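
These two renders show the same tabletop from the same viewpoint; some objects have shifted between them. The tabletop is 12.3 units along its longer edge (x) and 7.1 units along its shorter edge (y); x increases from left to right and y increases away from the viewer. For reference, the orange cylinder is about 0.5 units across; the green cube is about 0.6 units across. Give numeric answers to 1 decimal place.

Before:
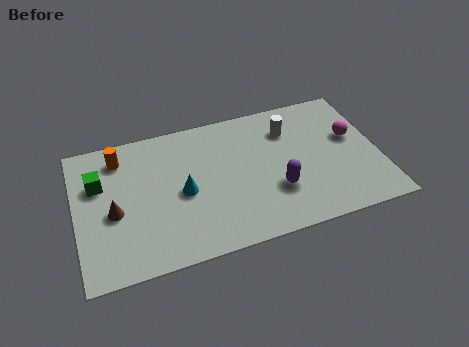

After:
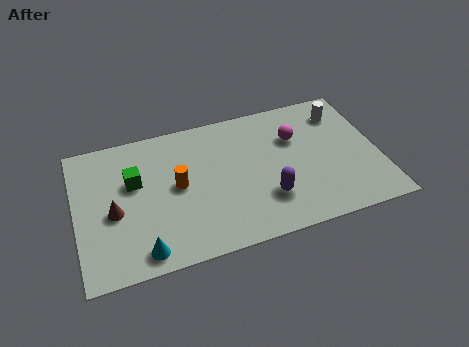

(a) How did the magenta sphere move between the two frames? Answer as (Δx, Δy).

(-2.3, 0.6)

The magenta sphere was at about (11.3, 4.2) and moved to about (9.0, 4.8).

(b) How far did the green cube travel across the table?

1.4

The green cube moved from about (1.0, 4.7) to (2.4, 4.4), a distance of √(1.4² + 0.3²) ≈ 1.4.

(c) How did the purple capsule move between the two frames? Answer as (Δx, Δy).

(-0.4, -0.3)

From the two frames, the purple capsule sits at roughly (8.0, 2.3) before and (7.6, 2.0) after.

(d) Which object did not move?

the brown cone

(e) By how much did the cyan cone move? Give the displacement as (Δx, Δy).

(-1.8, -2.4)

From the two frames, the cyan cone sits at roughly (4.3, 3.3) before and (2.5, 0.9) after.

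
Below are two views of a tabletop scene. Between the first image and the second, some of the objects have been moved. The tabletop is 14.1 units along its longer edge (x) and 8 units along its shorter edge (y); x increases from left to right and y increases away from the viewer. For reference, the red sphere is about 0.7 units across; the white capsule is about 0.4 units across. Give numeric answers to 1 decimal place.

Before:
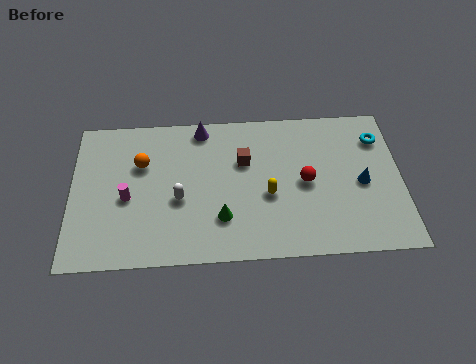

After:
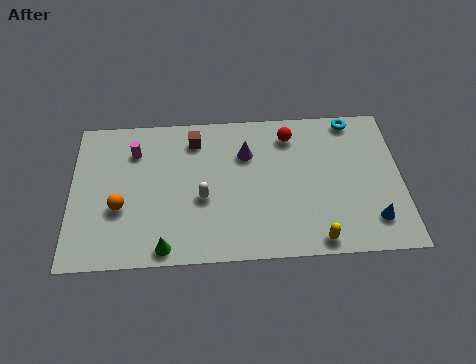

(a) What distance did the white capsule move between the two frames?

1.0

The white capsule moved from about (4.6, 3.3) to (5.6, 3.3), a distance of √(1.0² + 0.0²) ≈ 1.0.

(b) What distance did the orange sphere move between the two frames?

2.5

The orange sphere was near (3.0, 5.3) before and (2.1, 3.0) after, so it travelled √(0.9² + 2.3²) ≈ 2.5 units.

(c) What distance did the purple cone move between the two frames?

2.4

The purple cone moved from about (5.6, 7.1) to (7.5, 5.6), a distance of √(1.9² + 1.5²) ≈ 2.4.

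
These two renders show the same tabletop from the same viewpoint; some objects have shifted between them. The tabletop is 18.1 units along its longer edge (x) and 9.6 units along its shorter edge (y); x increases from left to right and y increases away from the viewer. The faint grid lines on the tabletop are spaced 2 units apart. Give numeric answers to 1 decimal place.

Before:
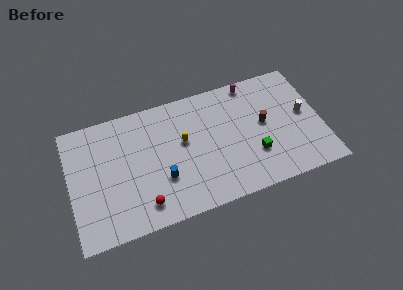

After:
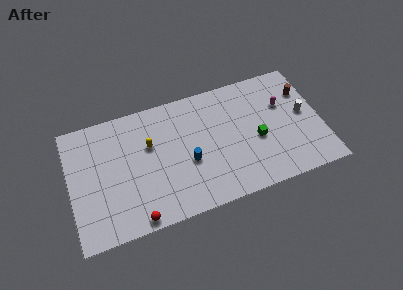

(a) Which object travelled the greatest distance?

the brown cylinder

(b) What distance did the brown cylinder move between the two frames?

3.5

From (14.0, 5.2) to (17.1, 6.9), the brown cylinder covered √(3.1² + 1.7²) ≈ 3.5 units.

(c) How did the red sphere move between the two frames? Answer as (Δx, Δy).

(-0.6, -0.9)

The red sphere started near (5.0, 1.7) and ended near (4.4, 0.8).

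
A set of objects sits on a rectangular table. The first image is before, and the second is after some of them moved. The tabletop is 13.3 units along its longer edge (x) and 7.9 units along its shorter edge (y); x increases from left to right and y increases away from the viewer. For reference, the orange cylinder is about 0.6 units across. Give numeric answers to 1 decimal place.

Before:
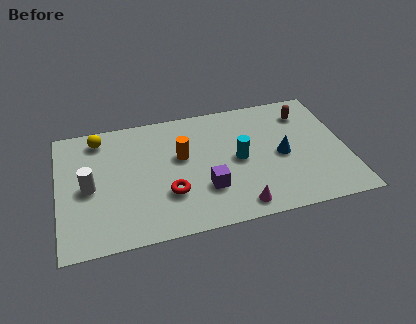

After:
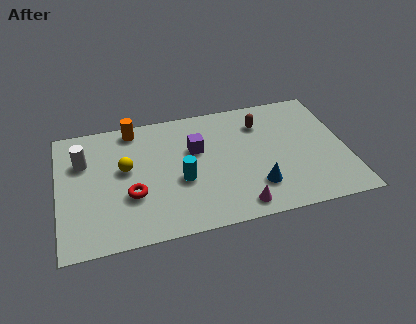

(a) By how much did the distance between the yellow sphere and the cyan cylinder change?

-4.1

The distance was about 6.9 in the first image and 2.8 in the second, so they moved 4.1 units closer together.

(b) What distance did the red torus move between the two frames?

1.7

The red torus moved from about (5.0, 2.5) to (3.3, 2.8), a distance of √(1.7² + 0.3²) ≈ 1.7.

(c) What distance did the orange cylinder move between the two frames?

3.1

The orange cylinder was near (5.7, 4.7) before and (3.6, 7.0) after, so it travelled √(2.1² + 2.3²) ≈ 3.1 units.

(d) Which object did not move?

the magenta cone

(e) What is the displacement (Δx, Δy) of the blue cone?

(-1.3, -1.7)

The blue cone started near (10.3, 3.7) and ended near (9.0, 2.0).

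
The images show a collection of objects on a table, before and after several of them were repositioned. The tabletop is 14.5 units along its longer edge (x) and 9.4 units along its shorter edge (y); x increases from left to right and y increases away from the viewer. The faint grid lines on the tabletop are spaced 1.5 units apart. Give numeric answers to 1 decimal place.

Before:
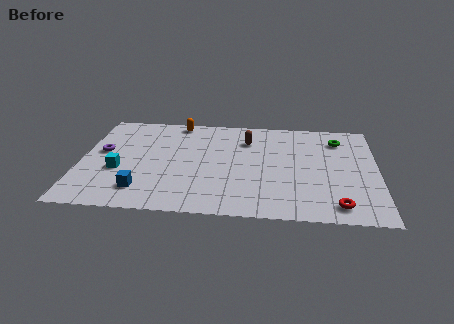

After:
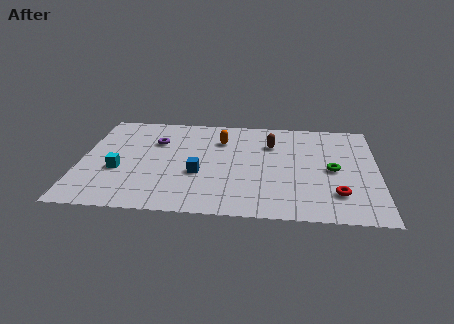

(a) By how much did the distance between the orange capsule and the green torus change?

-2.1

They were about 8.1 units apart before and 6.0 after — 2.1 units closer together.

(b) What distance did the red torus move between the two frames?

1.0

The red torus moved from about (12.5, 1.3) to (12.5, 2.3), a distance of √(0.0² + 1.0²) ≈ 1.0.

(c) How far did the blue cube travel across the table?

3.2

The blue cube moved from about (3.1, 1.9) to (5.8, 3.6), a distance of √(2.7² + 1.7²) ≈ 3.2.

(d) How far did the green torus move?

2.9

From (12.6, 7.4) to (12.3, 4.5), the green torus covered √(0.3² + 2.9²) ≈ 2.9 units.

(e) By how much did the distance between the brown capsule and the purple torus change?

-1.6

The distance was about 7.3 in the first image and 5.7 in the second, so they moved 1.6 units closer together.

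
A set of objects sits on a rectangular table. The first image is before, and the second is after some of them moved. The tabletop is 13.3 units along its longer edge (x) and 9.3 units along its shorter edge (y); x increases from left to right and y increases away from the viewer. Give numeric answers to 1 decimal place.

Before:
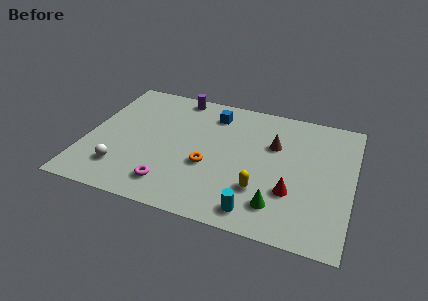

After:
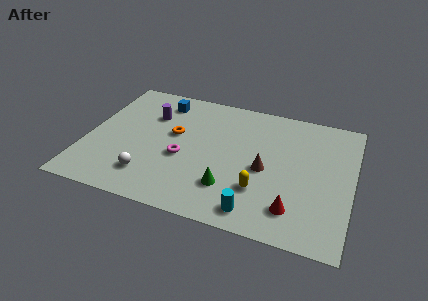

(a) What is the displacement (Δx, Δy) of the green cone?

(-2.4, 0.5)

From the two frames, the green cone sits at roughly (9.8, 1.9) before and (7.4, 2.4) after.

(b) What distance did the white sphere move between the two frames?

1.4

The white sphere was near (2.0, 2.1) before and (3.4, 2.0) after, so it travelled √(1.4² + 0.1²) ≈ 1.4 units.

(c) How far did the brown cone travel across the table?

1.9

From (9.3, 6.1) to (9.0, 4.2), the brown cone covered √(0.3² + 1.9²) ≈ 1.9 units.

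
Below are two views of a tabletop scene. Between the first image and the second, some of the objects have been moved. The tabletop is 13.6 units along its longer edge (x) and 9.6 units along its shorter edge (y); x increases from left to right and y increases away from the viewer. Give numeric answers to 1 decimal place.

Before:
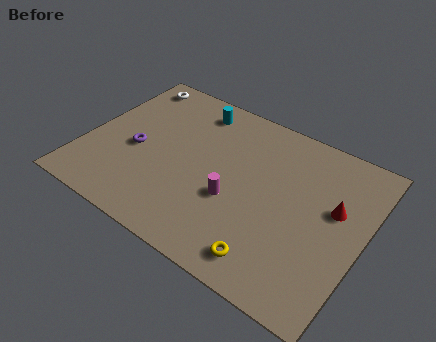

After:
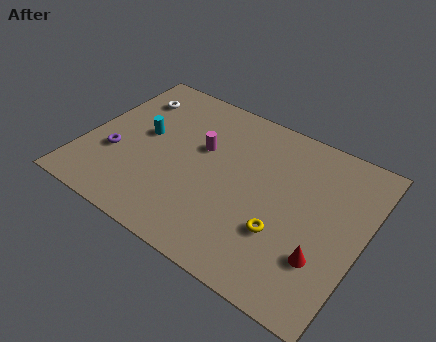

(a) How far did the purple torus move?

1.2

The purple torus moved from about (2.5, 4.2) to (1.6, 3.4), a distance of √(0.9² + 0.8²) ≈ 1.2.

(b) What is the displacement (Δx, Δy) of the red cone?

(-0.1, -2.9)

The red cone was at about (12.1, 5.7) and moved to about (12.0, 2.8).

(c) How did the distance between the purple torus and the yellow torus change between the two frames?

+0.7

Before: roughly 7.7 units apart; after: 8.4. That's 0.7 units further apart.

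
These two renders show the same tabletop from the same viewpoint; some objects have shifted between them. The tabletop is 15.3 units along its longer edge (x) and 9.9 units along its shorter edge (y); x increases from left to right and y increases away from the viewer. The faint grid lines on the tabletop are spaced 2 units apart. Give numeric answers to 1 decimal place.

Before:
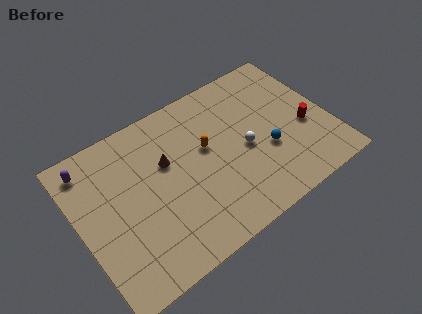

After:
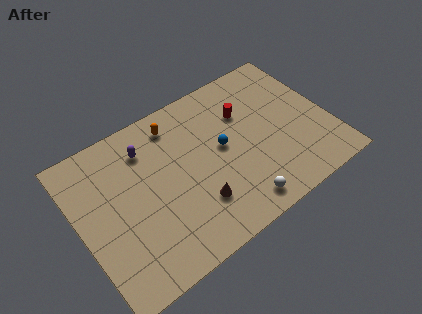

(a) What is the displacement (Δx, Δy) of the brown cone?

(1.2, -3.5)

The brown cone started near (5.5, 6.2) and ended near (6.7, 2.7).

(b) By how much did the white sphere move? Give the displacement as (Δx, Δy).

(-1.1, -3.2)

From the two frames, the white sphere sits at roughly (10.1, 4.5) before and (9.0, 1.3) after.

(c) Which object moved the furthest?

the red cylinder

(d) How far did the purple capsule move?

3.5

The purple capsule was near (1.1, 8.4) before and (4.5, 7.7) after, so it travelled √(3.4² + 0.7²) ≈ 3.5 units.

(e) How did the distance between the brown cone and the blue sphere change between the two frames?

-3.0

The distance was about 6.3 in the first image and 3.3 in the second, so they moved 3.0 units closer together.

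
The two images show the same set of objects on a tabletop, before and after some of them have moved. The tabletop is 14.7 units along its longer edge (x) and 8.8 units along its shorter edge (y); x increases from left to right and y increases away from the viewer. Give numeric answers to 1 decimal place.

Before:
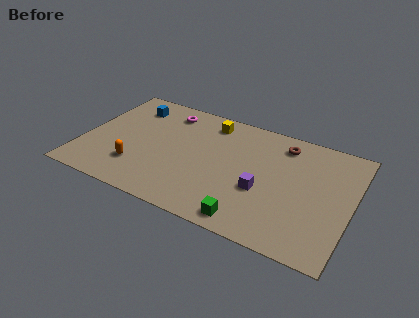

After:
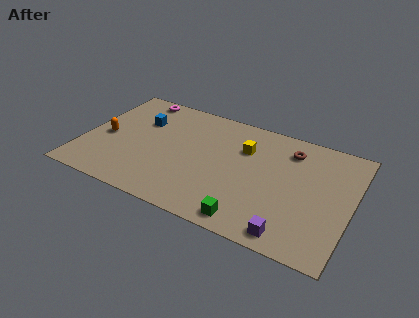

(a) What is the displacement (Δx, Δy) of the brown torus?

(0.4, -0.3)

The brown torus started near (10.7, 7.3) and ended near (11.1, 7.0).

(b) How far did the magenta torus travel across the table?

1.9

From (4.2, 7.3) to (2.4, 7.9), the magenta torus covered √(1.8² + 0.6²) ≈ 1.9 units.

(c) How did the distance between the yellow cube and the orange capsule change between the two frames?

+1.7

Before: roughly 6.1 units apart; after: 7.8. That's 1.7 units further apart.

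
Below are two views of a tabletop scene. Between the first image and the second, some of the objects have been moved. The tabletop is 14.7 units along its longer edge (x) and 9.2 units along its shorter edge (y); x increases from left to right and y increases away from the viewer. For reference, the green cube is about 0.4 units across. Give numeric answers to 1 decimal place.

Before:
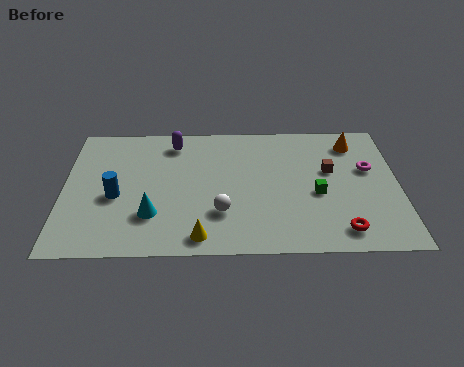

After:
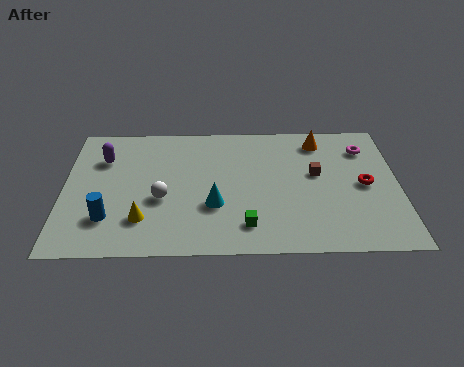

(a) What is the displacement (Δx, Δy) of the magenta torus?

(-0.1, 1.5)

The magenta torus was at about (13.4, 5.6) and moved to about (13.3, 7.1).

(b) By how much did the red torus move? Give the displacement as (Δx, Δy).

(1.1, 3.1)

The red torus started near (12.1, 1.4) and ended near (13.2, 4.5).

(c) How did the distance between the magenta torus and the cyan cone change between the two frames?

-2.2

They were about 10.0 units apart before and 7.8 after — 2.2 units closer together.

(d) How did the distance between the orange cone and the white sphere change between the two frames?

+0.5

Before: roughly 7.6 units apart; after: 8.1. That's 0.5 units further apart.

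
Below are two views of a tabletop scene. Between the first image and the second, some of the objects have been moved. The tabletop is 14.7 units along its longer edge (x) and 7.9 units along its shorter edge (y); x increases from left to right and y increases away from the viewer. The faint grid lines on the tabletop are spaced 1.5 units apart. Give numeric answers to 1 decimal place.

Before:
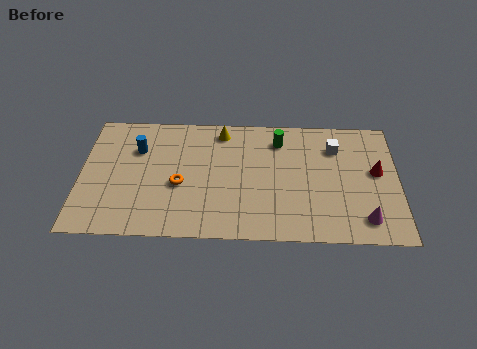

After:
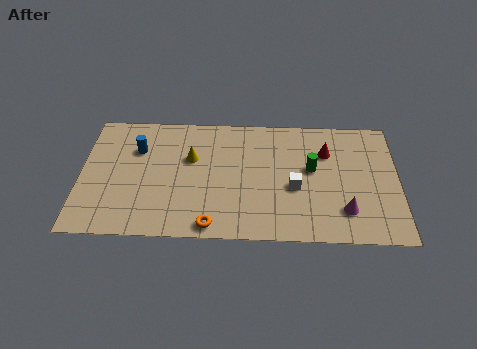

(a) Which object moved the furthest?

the white cube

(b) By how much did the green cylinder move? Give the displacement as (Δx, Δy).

(1.5, -1.8)

From the two frames, the green cylinder sits at roughly (9.2, 6.3) before and (10.7, 4.5) after.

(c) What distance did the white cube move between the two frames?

3.2

From (11.8, 5.9) to (9.9, 3.3), the white cube covered √(1.9² + 2.6²) ≈ 3.2 units.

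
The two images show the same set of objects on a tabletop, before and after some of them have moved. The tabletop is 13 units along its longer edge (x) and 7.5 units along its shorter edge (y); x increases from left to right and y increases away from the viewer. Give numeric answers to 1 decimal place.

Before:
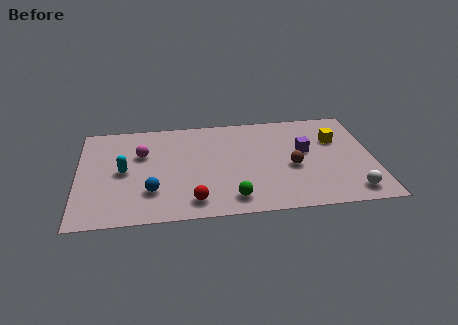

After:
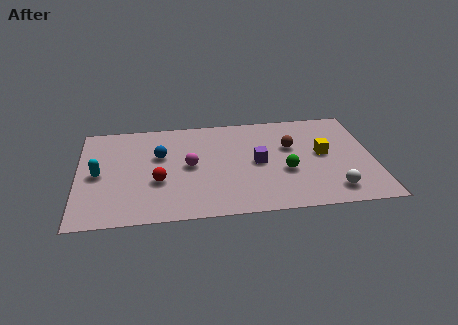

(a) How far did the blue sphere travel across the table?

2.6

The blue sphere was near (3.2, 2.1) before and (3.6, 4.7) after, so it travelled √(0.4² + 2.6²) ≈ 2.6 units.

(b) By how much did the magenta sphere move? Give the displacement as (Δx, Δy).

(2.1, -1.1)

The magenta sphere started near (2.8, 4.9) and ended near (4.9, 3.8).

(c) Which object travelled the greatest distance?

the green sphere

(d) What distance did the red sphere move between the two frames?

2.2

The red sphere was near (5.0, 1.2) before and (3.5, 2.8) after, so it travelled √(1.5² + 1.6²) ≈ 2.2 units.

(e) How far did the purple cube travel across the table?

2.2

From (10.0, 4.3) to (7.9, 3.7), the purple cube covered √(2.1² + 0.6²) ≈ 2.2 units.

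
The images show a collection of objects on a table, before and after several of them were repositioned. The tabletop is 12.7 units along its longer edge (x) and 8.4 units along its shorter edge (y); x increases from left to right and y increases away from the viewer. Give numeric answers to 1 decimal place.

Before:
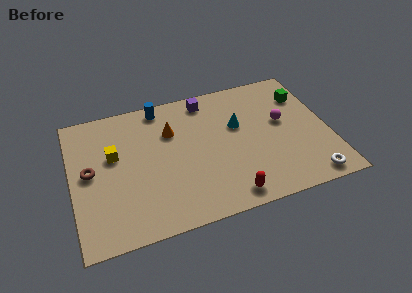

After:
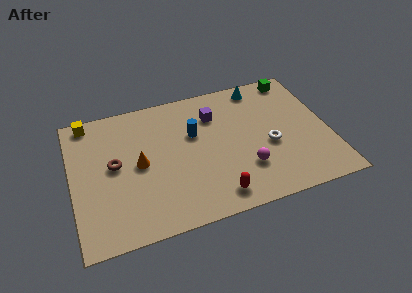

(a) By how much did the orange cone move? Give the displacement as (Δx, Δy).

(-1.7, -1.6)

From the two frames, the orange cone sits at roughly (5.0, 5.8) before and (3.3, 4.2) after.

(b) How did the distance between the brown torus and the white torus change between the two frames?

-3.4

Before: roughly 11.1 units apart; after: 7.7. That's 3.4 units closer together.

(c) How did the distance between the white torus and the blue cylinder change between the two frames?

-5.5

They were about 9.5 units apart before and 4.0 after — 5.5 units closer together.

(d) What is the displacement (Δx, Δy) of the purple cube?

(0.3, -1.1)

The purple cube was at about (6.9, 7.3) and moved to about (7.2, 6.2).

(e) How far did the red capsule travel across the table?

0.6

From (7.4, 1.0) to (6.8, 1.2), the red capsule covered √(0.6² + 0.2²) ≈ 0.6 units.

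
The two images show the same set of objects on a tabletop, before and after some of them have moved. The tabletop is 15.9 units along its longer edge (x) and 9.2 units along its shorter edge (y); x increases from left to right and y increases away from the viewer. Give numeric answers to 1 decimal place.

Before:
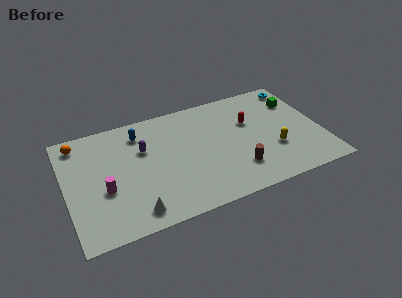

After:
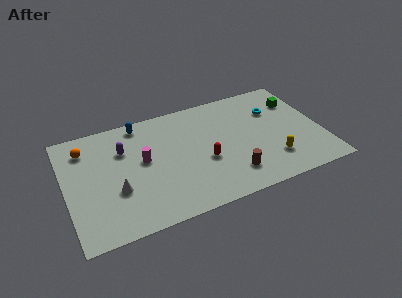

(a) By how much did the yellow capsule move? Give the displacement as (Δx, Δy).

(-0.2, -0.8)

The yellow capsule was at about (12.8, 3.1) and moved to about (12.6, 2.3).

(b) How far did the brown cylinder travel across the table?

0.5

From (10.4, 2.3) to (10.0, 2.0), the brown cylinder covered √(0.4² + 0.3²) ≈ 0.5 units.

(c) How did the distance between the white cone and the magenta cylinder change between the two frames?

-0.3

Before: roughly 2.8 units apart; after: 2.5. That's 0.3 units closer together.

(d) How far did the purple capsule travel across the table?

1.3

From (4.9, 6.0) to (3.7, 6.4), the purple capsule covered √(1.2² + 0.4²) ≈ 1.3 units.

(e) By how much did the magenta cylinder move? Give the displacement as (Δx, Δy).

(2.5, 1.5)

The magenta cylinder started near (2.3, 3.6) and ended near (4.8, 5.1).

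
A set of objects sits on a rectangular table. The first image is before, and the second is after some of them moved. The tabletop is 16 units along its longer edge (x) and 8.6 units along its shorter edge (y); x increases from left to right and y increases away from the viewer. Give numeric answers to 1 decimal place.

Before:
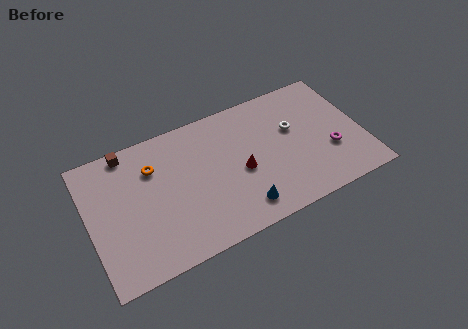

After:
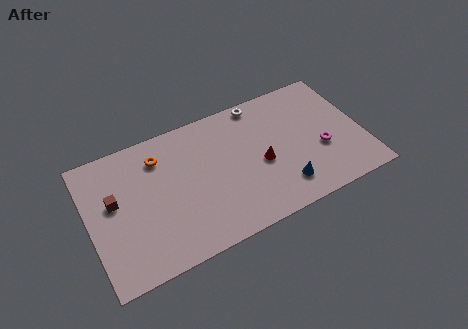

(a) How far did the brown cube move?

3.0

The brown cube was near (2.6, 7.8) before and (1.5, 5.0) after, so it travelled √(1.1² + 2.8²) ≈ 3.0 units.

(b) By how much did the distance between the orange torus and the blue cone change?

+1.7

The distance was about 6.6 in the first image and 8.3 in the second, so they moved 1.7 units further apart.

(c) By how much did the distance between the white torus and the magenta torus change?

+2.5

Before: roughly 3.0 units apart; after: 5.5. That's 2.5 units further apart.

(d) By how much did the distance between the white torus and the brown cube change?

-0.5

The distance was about 9.8 in the first image and 9.3 in the second, so they moved 0.5 units closer together.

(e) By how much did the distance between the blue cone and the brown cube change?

+1.4

Before: roughly 8.6 units apart; after: 10.0. That's 1.4 units further apart.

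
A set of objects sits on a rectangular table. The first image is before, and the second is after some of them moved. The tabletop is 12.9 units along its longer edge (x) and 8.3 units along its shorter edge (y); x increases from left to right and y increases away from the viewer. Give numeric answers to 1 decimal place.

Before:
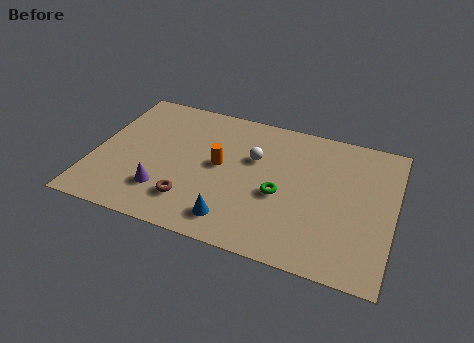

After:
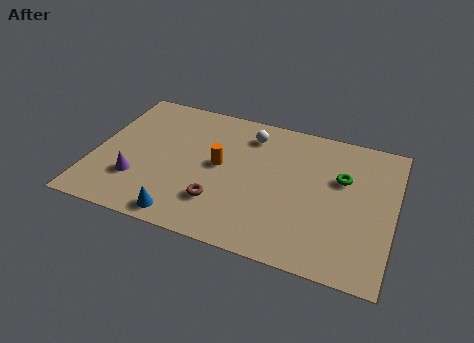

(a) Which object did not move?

the orange cylinder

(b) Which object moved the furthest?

the green torus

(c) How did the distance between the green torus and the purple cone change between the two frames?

+4.0

They were about 5.1 units apart before and 9.1 after — 4.0 units further apart.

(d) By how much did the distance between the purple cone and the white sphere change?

+1.4

The distance was about 4.8 in the first image and 6.2 in the second, so they moved 1.4 units further apart.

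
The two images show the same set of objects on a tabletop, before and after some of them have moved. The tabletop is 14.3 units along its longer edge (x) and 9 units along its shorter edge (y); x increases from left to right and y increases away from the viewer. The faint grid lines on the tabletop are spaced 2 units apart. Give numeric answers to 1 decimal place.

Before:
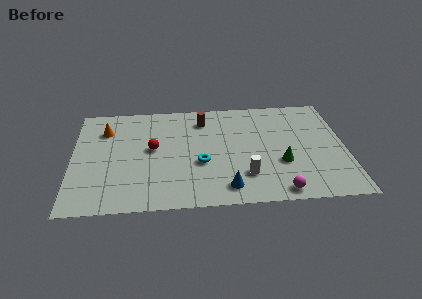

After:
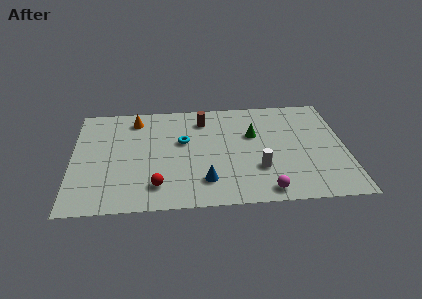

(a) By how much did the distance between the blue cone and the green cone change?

+1.1

The distance was about 3.4 in the first image and 4.5 in the second, so they moved 1.1 units further apart.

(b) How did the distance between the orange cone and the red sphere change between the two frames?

+2.7

They were about 3.1 units apart before and 5.8 after — 2.7 units further apart.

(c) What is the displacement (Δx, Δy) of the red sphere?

(0.2, -3.1)

The red sphere was at about (4.2, 4.9) and moved to about (4.4, 1.8).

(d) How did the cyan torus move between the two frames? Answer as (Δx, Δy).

(-0.9, 1.9)

The cyan torus was at about (6.7, 3.5) and moved to about (5.8, 5.4).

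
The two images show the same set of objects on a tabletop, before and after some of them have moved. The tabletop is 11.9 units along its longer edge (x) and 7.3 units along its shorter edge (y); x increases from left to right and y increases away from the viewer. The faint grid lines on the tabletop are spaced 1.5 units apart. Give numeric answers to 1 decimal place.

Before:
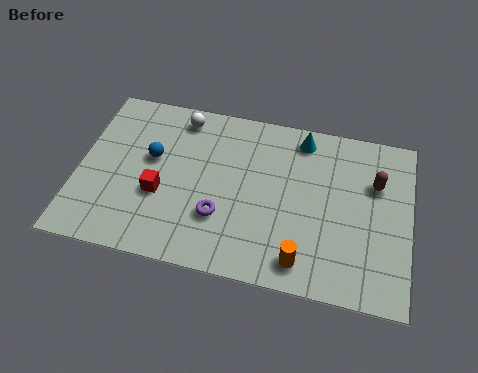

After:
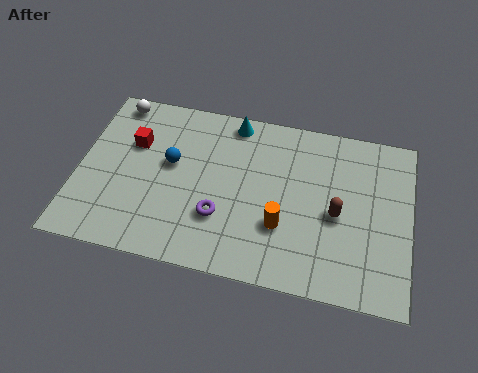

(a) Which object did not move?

the purple torus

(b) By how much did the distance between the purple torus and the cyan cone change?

-0.6

The distance was about 4.8 in the first image and 4.2 in the second, so they moved 0.6 units closer together.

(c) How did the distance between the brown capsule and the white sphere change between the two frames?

+1.6

Before: roughly 7.2 units apart; after: 8.8. That's 1.6 units further apart.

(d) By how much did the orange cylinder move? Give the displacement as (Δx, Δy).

(-0.8, 1.3)

The orange cylinder was at about (8.2, 1.1) and moved to about (7.4, 2.4).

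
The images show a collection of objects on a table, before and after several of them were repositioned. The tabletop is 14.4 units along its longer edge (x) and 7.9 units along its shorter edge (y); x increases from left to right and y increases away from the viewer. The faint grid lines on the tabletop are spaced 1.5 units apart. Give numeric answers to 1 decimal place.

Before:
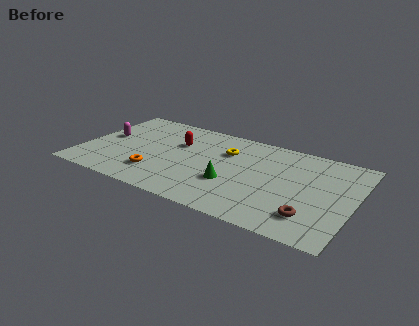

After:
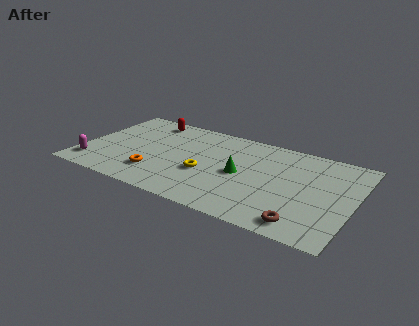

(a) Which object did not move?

the orange torus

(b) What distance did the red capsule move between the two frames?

2.5

From (4.9, 5.2) to (3.0, 6.8), the red capsule covered √(1.9² + 1.6²) ≈ 2.5 units.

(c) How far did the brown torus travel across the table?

0.8

The brown torus was near (12.4, 1.8) before and (12.1, 1.1) after, so it travelled √(0.3² + 0.7²) ≈ 0.8 units.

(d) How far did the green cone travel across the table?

1.1

The green cone moved from about (8.1, 2.8) to (8.5, 3.8), a distance of √(0.4² + 1.0²) ≈ 1.1.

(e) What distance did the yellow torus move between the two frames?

2.5

The yellow torus was near (7.5, 5.5) before and (6.7, 3.1) after, so it travelled √(0.8² + 2.4²) ≈ 2.5 units.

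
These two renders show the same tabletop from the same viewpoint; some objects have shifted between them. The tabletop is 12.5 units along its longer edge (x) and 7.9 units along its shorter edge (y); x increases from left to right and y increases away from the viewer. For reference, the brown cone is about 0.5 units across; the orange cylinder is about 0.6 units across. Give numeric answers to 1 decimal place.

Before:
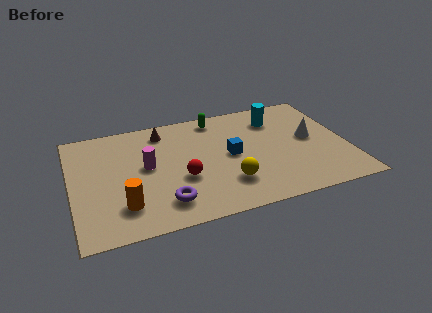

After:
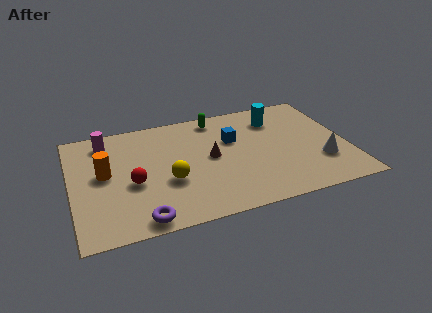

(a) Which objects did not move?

the green capsule and the cyan cylinder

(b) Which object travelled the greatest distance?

the brown cone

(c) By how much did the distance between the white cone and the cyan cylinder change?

+1.7

They were about 2.4 units apart before and 4.1 after — 1.7 units further apart.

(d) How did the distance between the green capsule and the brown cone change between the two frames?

+0.3

They were about 2.5 units apart before and 2.8 after — 0.3 units further apart.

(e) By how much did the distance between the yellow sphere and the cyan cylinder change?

+1.3

The distance was about 4.8 in the first image and 6.1 in the second, so they moved 1.3 units further apart.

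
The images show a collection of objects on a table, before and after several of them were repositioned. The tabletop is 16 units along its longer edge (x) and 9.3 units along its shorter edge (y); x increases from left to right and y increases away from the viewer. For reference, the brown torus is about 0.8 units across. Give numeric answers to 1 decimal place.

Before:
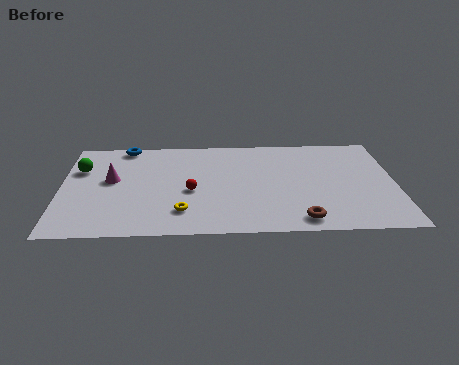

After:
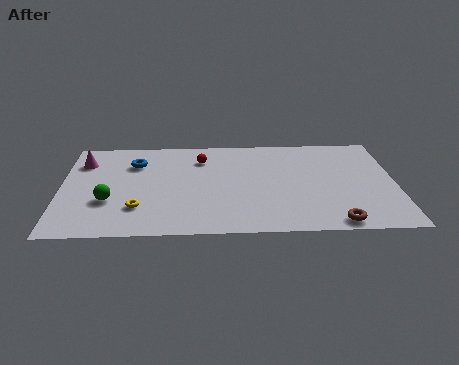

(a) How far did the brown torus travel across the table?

1.6

The brown torus moved from about (11.4, 1.2) to (13.0, 0.9), a distance of √(1.6² + 0.3²) ≈ 1.6.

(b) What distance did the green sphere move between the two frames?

3.4

From (0.9, 6.3) to (2.3, 3.2), the green sphere covered √(1.4² + 3.1²) ≈ 3.4 units.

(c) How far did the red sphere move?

3.1

From (6.2, 4.0) to (6.7, 7.1), the red sphere covered √(0.5² + 3.1²) ≈ 3.1 units.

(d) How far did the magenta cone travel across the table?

2.3

The magenta cone moved from about (2.4, 5.2) to (1.0, 7.0), a distance of √(1.4² + 1.8²) ≈ 2.3.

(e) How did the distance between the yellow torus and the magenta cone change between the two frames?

+0.6

Before: roughly 4.6 units apart; after: 5.2. That's 0.6 units further apart.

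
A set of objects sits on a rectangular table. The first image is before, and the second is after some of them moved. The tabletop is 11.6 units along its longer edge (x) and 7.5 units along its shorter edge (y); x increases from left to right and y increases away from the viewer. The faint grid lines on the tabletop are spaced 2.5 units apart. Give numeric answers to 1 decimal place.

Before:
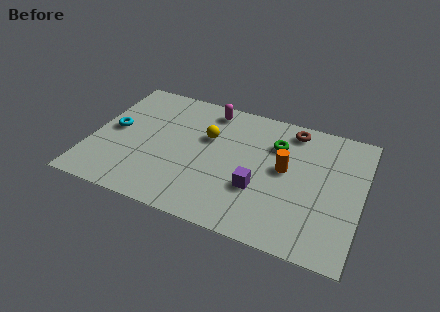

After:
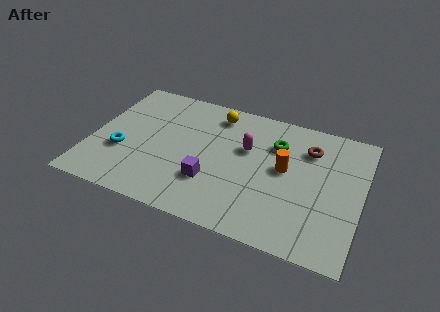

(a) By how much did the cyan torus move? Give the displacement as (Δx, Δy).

(0.5, -1.2)

The cyan torus started near (0.9, 3.9) and ended near (1.4, 2.7).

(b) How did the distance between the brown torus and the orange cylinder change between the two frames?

-0.7

Before: roughly 2.4 units apart; after: 1.7. That's 0.7 units closer together.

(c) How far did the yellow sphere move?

1.5

The yellow sphere was near (4.9, 4.8) before and (5.1, 6.3) after, so it travelled √(0.2² + 1.5²) ≈ 1.5 units.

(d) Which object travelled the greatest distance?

the magenta capsule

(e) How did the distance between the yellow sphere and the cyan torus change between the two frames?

+1.1

The distance was about 4.1 in the first image and 5.2 in the second, so they moved 1.1 units further apart.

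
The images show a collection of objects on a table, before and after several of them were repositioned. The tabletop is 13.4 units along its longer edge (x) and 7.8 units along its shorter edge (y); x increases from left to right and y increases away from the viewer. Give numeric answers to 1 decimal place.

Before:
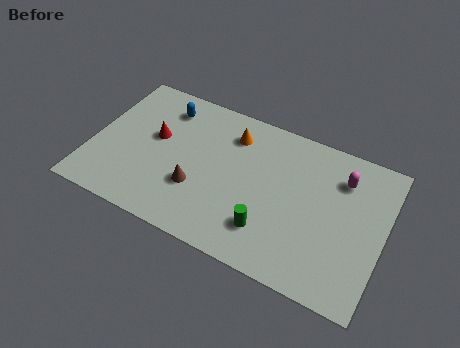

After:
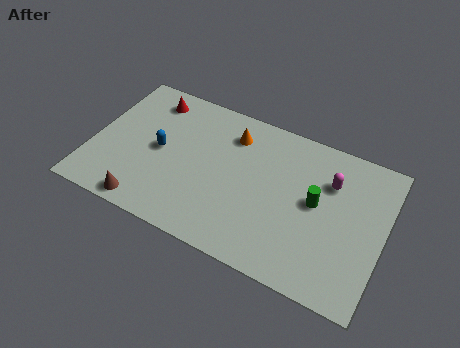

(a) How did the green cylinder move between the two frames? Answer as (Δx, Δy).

(1.9, 2.3)

The green cylinder started near (8.4, 1.9) and ended near (10.3, 4.2).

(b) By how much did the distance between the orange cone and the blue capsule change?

+0.6

Before: roughly 3.2 units apart; after: 3.8. That's 0.6 units further apart.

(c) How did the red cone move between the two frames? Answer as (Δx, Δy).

(-0.5, 2.0)

The red cone started near (2.8, 4.5) and ended near (2.3, 6.5).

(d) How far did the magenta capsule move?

0.6

From (11.3, 5.9) to (10.8, 5.5), the magenta capsule covered √(0.5² + 0.4²) ≈ 0.6 units.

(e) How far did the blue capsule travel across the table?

2.4

The blue capsule was near (3.0, 6.3) before and (3.1, 3.9) after, so it travelled √(0.1² + 2.4²) ≈ 2.4 units.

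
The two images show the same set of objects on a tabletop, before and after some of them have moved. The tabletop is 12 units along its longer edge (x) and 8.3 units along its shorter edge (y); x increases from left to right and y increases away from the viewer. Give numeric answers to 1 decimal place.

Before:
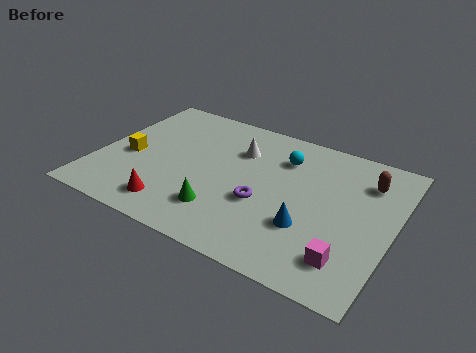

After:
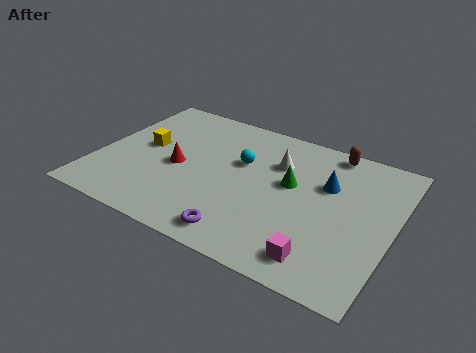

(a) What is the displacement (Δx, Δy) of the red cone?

(-0.2, 2.4)

The red cone was at about (3.5, 1.4) and moved to about (3.3, 3.8).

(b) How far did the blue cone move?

2.7

The blue cone moved from about (8.8, 2.7) to (9.2, 5.4), a distance of √(0.4² + 2.7²) ≈ 2.7.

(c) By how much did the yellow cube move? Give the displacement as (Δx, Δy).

(0.5, 0.9)

From the two frames, the yellow cube sits at roughly (1.3, 3.6) before and (1.8, 4.5) after.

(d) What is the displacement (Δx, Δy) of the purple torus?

(-0.5, -2.1)

From the two frames, the purple torus sits at roughly (6.9, 3.2) before and (6.4, 1.1) after.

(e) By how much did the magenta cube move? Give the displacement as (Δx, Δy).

(-1.0, -0.4)

The magenta cube was at about (10.5, 1.7) and moved to about (9.5, 1.3).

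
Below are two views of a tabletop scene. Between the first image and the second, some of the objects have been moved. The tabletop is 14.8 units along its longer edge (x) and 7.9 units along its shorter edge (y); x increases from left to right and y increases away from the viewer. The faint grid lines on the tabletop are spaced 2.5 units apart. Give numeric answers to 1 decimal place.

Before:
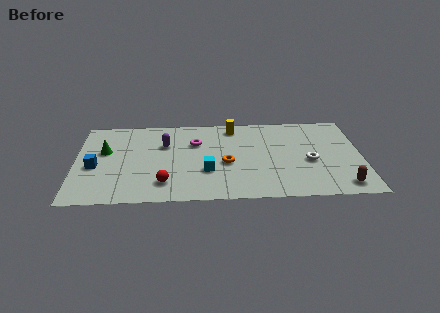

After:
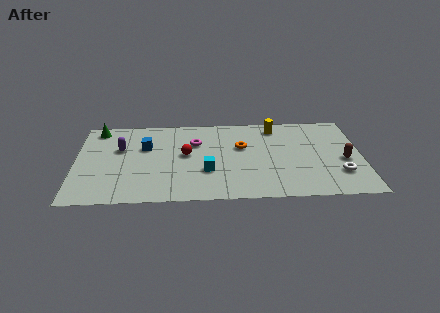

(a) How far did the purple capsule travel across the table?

2.3

The purple capsule moved from about (4.6, 5.3) to (2.3, 5.0), a distance of √(2.3² + 0.3²) ≈ 2.3.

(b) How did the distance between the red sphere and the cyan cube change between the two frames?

-0.5

They were about 2.4 units apart before and 1.9 after — 0.5 units closer together.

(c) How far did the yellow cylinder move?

2.2

The yellow cylinder moved from about (8.2, 6.8) to (10.4, 6.7), a distance of √(2.2² + 0.1²) ≈ 2.2.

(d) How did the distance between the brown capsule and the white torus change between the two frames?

-1.6

Before: roughly 2.8 units apart; after: 1.2. That's 1.6 units closer together.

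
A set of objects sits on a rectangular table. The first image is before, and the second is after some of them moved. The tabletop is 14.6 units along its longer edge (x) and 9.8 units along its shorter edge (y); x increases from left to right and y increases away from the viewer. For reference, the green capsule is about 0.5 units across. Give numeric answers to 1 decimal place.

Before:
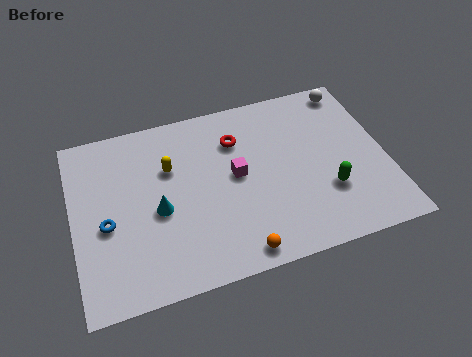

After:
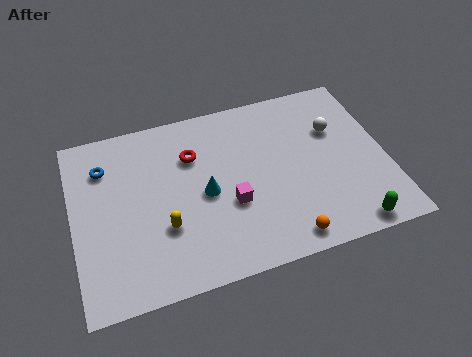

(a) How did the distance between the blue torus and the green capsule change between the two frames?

+2.4

They were about 10.3 units apart before and 12.7 after — 2.4 units further apart.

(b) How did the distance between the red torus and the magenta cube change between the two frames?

+1.5

The distance was about 2.0 in the first image and 3.5 in the second, so they moved 1.5 units further apart.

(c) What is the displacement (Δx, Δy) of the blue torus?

(0.1, 3.2)

The blue torus started near (1.5, 4.2) and ended near (1.6, 7.4).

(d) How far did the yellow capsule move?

3.2

The yellow capsule was near (4.6, 6.5) before and (4.1, 3.3) after, so it travelled √(0.5² + 3.2²) ≈ 3.2 units.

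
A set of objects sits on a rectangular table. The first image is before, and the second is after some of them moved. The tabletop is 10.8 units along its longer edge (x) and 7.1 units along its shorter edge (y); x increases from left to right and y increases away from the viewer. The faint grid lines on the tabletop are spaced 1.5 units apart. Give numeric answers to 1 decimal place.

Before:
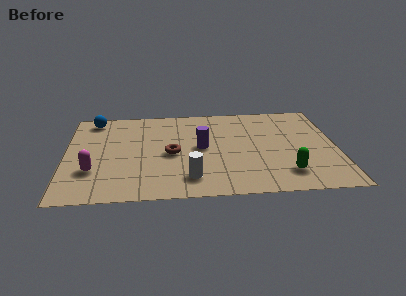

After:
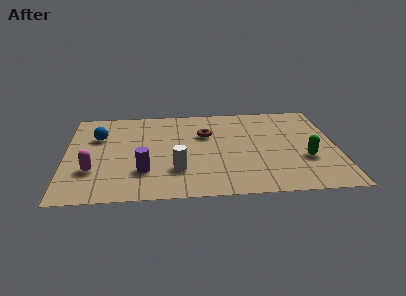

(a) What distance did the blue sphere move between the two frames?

1.4

From (1.1, 6.2) to (1.3, 4.8), the blue sphere covered √(0.2² + 1.4²) ≈ 1.4 units.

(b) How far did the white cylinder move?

0.8

The white cylinder moved from about (4.9, 1.4) to (4.4, 2.0), a distance of √(0.5² + 0.6²) ≈ 0.8.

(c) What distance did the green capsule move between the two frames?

1.3

The green capsule moved from about (8.7, 1.5) to (9.5, 2.5), a distance of √(0.8² + 1.0²) ≈ 1.3.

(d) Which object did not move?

the magenta capsule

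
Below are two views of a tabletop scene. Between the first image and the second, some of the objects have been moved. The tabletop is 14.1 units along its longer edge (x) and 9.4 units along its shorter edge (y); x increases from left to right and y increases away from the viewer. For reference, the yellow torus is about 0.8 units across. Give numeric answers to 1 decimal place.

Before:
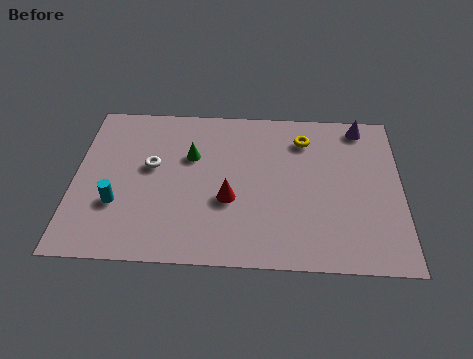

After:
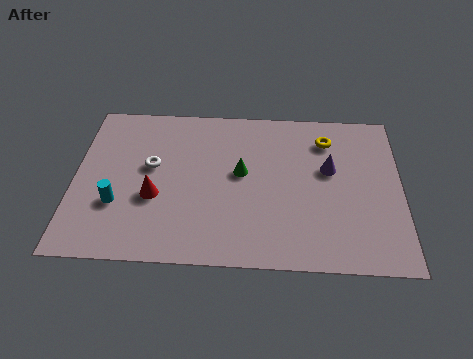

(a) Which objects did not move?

the white torus and the cyan cylinder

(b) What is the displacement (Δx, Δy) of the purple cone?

(-1.4, -2.7)

The purple cone was at about (12.4, 8.3) and moved to about (11.0, 5.6).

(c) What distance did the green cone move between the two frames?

2.4

The green cone moved from about (5.0, 6.1) to (7.2, 5.2), a distance of √(2.2² + 0.9²) ≈ 2.4.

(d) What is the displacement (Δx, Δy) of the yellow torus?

(1.0, 0.0)

The yellow torus was at about (9.9, 7.4) and moved to about (10.9, 7.4).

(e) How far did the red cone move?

3.2

From (6.7, 3.6) to (3.5, 3.6), the red cone covered √(3.2² + 0.0²) ≈ 3.2 units.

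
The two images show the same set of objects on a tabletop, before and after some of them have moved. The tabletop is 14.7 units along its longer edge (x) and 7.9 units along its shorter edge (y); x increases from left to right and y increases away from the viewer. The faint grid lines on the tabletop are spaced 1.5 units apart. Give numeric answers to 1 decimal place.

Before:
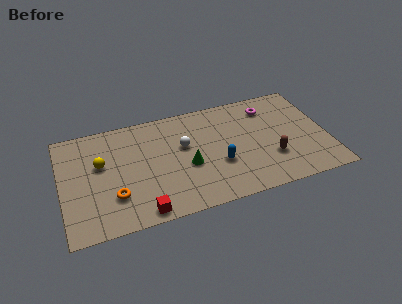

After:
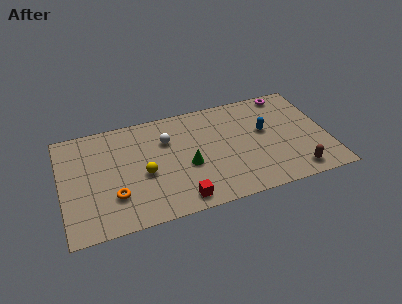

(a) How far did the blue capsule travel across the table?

3.2

From (8.6, 2.9) to (11.3, 4.6), the blue capsule covered √(2.7² + 1.7²) ≈ 3.2 units.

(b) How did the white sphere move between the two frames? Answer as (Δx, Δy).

(-0.9, 0.7)

The white sphere started near (6.8, 4.8) and ended near (5.9, 5.5).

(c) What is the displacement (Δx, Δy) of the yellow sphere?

(2.3, -1.4)

From the two frames, the yellow sphere sits at roughly (2.2, 4.8) before and (4.5, 3.4) after.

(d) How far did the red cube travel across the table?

2.1

From (4.2, 0.8) to (6.3, 1.0), the red cube covered √(2.1² + 0.2²) ≈ 2.1 units.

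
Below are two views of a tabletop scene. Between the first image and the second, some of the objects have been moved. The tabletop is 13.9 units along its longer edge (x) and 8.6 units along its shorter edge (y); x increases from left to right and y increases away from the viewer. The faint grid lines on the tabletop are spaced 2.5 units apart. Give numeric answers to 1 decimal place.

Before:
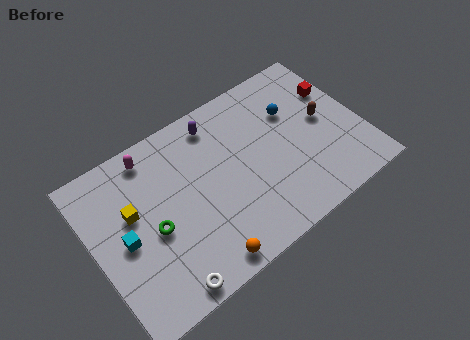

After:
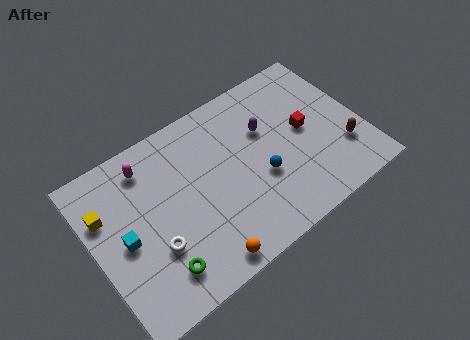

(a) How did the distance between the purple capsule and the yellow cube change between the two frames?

+3.2

They were about 5.2 units apart before and 8.4 after — 3.2 units further apart.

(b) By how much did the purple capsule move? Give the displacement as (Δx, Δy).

(2.3, -1.7)

The purple capsule was at about (6.9, 7.3) and moved to about (9.2, 5.6).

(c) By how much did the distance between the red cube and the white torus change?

-2.8

The distance was about 11.3 in the first image and 8.5 in the second, so they moved 2.8 units closer together.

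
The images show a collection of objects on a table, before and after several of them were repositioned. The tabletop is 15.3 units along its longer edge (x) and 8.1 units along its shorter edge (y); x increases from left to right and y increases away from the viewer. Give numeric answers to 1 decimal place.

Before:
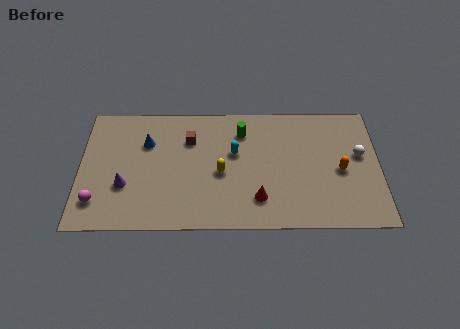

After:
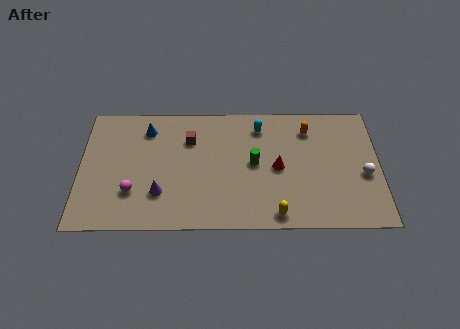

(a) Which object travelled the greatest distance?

the yellow capsule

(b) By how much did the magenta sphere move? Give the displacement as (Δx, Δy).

(1.8, 0.6)

From the two frames, the magenta sphere sits at roughly (0.9, 1.8) before and (2.7, 2.4) after.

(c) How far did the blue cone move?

0.9

The blue cone moved from about (3.4, 5.6) to (3.4, 6.5), a distance of √(0.0² + 0.9²) ≈ 0.9.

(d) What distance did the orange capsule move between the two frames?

3.1

From (13.3, 3.7) to (11.7, 6.4), the orange capsule covered √(1.6² + 2.7²) ≈ 3.1 units.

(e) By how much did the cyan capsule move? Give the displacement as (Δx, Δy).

(1.3, 1.7)

The cyan capsule was at about (7.9, 4.9) and moved to about (9.2, 6.6).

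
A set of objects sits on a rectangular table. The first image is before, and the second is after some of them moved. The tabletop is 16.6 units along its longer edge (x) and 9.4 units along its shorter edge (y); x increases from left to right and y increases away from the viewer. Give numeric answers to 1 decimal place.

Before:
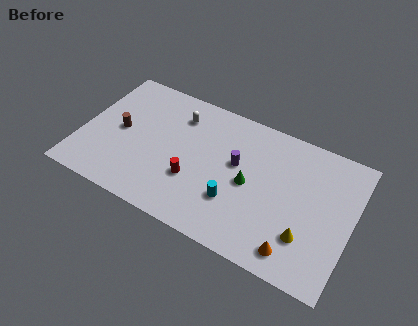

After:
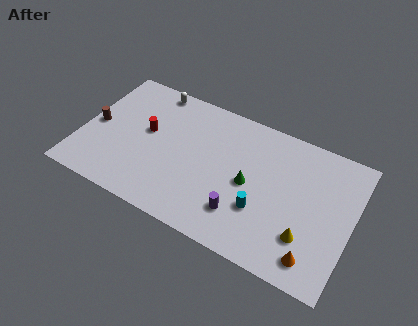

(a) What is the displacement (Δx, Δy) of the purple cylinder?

(0.7, -3.2)

The purple cylinder was at about (9.5, 5.5) and moved to about (10.2, 2.3).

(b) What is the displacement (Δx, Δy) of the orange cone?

(1.1, 0.1)

The orange cone was at about (13.6, 1.4) and moved to about (14.7, 1.5).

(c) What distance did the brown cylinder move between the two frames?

1.5

The brown cylinder was near (2.3, 4.7) before and (0.8, 4.5) after, so it travelled √(1.5² + 0.2²) ≈ 1.5 units.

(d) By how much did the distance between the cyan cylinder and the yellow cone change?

-1.6

Before: roughly 4.4 units apart; after: 2.8. That's 1.6 units closer together.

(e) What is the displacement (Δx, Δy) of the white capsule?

(-1.8, 1.2)

The white capsule was at about (5.6, 7.3) and moved to about (3.8, 8.5).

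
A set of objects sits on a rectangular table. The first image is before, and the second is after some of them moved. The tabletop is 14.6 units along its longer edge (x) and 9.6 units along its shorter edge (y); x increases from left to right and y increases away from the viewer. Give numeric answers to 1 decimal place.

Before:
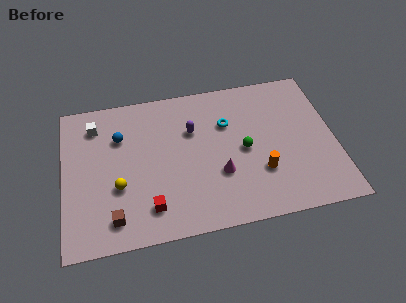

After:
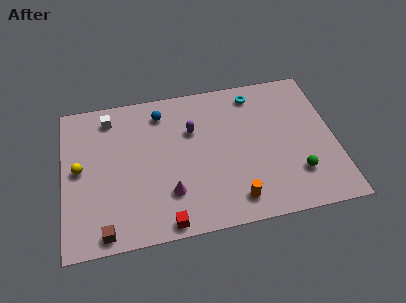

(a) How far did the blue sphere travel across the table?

2.6

The blue sphere was near (3.1, 6.7) before and (5.4, 7.9) after, so it travelled √(2.3² + 1.2²) ≈ 2.6 units.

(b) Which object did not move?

the purple capsule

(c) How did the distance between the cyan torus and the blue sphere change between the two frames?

-0.7

They were about 5.8 units apart before and 5.1 after — 0.7 units closer together.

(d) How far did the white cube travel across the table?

0.9

The white cube was near (1.8, 7.7) before and (2.6, 8.1) after, so it travelled √(0.8² + 0.4²) ≈ 0.9 units.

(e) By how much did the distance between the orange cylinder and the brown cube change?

-1.1

Before: roughly 8.0 units apart; after: 6.9. That's 1.1 units closer together.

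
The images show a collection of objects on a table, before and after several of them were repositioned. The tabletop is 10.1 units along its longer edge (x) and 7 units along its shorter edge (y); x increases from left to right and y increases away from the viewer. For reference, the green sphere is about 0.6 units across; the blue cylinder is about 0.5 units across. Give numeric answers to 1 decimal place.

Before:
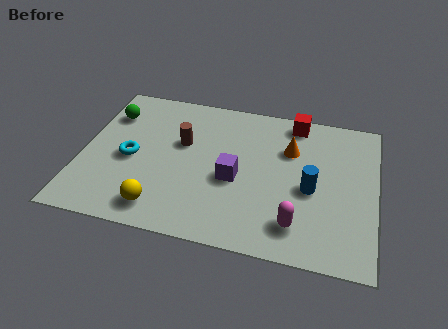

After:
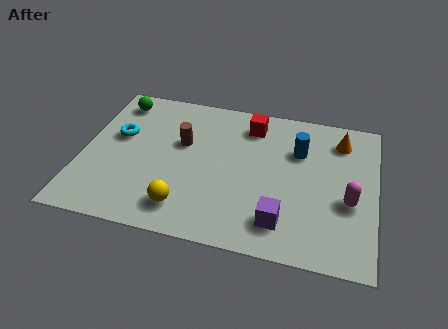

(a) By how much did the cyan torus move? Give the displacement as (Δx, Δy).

(-0.5, 1.0)

The cyan torus was at about (1.7, 3.2) and moved to about (1.2, 4.2).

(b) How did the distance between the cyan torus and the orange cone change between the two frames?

+2.1

They were about 5.6 units apart before and 7.7 after — 2.1 units further apart.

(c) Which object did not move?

the brown cylinder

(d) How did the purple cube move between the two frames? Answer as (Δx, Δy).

(1.7, -1.6)

From the two frames, the purple cube sits at roughly (5.3, 3.0) before and (7.0, 1.4) after.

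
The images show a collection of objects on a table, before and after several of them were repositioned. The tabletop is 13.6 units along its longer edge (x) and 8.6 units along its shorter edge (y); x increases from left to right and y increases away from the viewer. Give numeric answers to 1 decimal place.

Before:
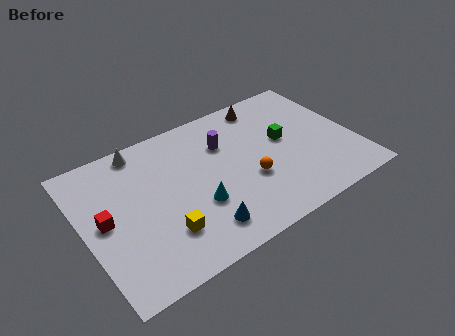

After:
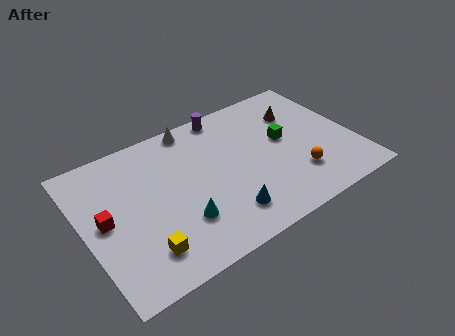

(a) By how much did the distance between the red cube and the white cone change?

+2.0

Before: roughly 4.0 units apart; after: 6.0. That's 2.0 units further apart.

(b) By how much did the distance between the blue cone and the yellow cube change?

+2.3

The distance was about 1.8 in the first image and 4.1 in the second, so they moved 2.3 units further apart.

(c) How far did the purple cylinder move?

1.8

The purple cylinder was near (7.3, 6.0) before and (7.7, 7.8) after, so it travelled √(0.4² + 1.8²) ≈ 1.8 units.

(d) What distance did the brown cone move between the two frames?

2.0

The brown cone moved from about (9.7, 7.5) to (11.2, 6.2), a distance of √(1.5² + 1.3²) ≈ 2.0.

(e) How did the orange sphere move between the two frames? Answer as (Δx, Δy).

(2.3, -0.9)

From the two frames, the orange sphere sits at roughly (8.1, 3.2) before and (10.4, 2.3) after.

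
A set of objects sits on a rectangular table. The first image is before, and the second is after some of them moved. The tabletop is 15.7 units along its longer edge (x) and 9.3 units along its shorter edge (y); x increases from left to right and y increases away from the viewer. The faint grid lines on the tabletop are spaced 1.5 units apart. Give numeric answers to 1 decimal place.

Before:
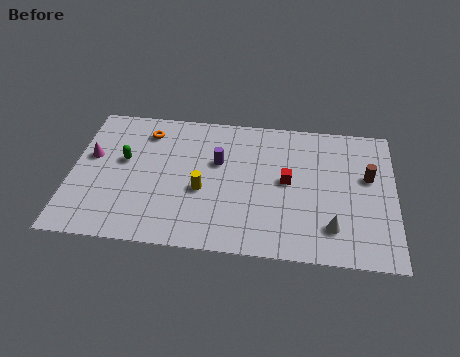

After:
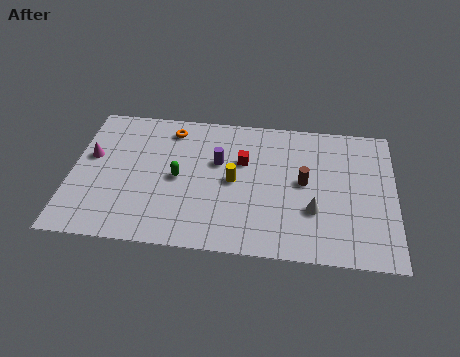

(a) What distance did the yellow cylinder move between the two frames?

1.7

From (6.4, 3.8) to (7.9, 4.6), the yellow cylinder covered √(1.5² + 0.8²) ≈ 1.7 units.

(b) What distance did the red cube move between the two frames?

2.5

The red cube moved from about (10.5, 4.9) to (8.3, 6.0), a distance of √(2.2² + 1.1²) ≈ 2.5.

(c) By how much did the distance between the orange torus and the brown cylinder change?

-3.9

Before: roughly 11.1 units apart; after: 7.2. That's 3.9 units closer together.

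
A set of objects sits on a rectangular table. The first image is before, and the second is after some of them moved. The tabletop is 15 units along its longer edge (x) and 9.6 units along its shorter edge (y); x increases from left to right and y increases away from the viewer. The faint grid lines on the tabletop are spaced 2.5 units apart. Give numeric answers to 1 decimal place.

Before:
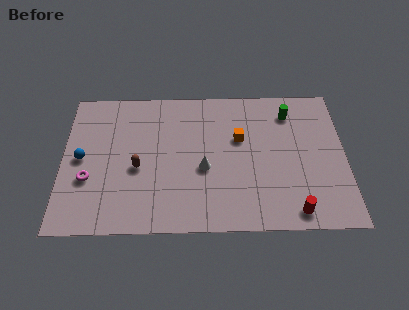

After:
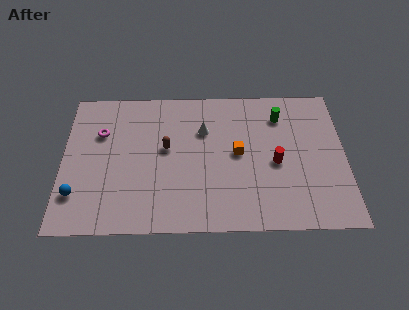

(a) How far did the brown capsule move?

2.0

The brown capsule was near (4.0, 4.1) before and (5.5, 5.4) after, so it travelled √(1.5² + 1.3²) ≈ 2.0 units.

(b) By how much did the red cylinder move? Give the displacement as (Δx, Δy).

(-0.9, 3.2)

From the two frames, the red cylinder sits at roughly (12.2, 1.1) before and (11.3, 4.3) after.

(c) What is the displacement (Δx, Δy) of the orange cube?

(-0.1, -1.0)

From the two frames, the orange cube sits at roughly (9.4, 6.0) before and (9.3, 5.0) after.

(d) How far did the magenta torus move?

3.2

From (1.4, 3.4) to (2.0, 6.5), the magenta torus covered √(0.6² + 3.1²) ≈ 3.2 units.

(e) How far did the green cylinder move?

0.5

The green cylinder moved from about (12.1, 7.7) to (11.6, 7.5), a distance of √(0.5² + 0.2²) ≈ 0.5.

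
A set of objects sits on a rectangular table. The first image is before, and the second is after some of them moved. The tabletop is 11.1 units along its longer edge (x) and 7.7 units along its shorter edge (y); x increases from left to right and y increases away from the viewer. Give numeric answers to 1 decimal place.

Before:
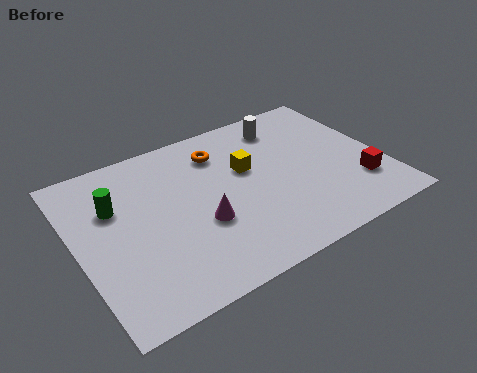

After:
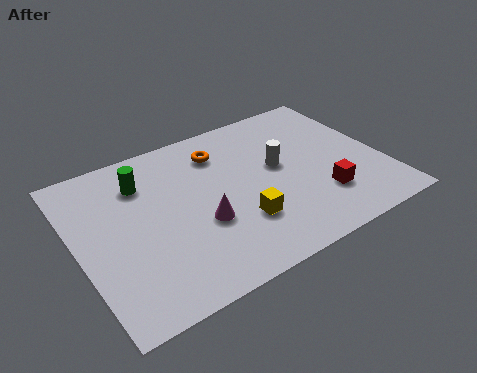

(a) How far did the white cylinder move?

2.1

The white cylinder moved from about (8.0, 6.3) to (7.4, 4.3), a distance of √(0.6² + 2.0²) ≈ 2.1.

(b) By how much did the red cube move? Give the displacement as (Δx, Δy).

(-1.4, 0.0)

The red cube started near (10.0, 2.1) and ended near (8.6, 2.1).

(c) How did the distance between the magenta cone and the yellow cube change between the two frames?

-1.3

Before: roughly 2.7 units apart; after: 1.4. That's 1.3 units closer together.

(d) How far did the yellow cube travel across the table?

2.5

The yellow cube moved from about (6.3, 4.7) to (5.6, 2.3), a distance of √(0.7² + 2.4²) ≈ 2.5.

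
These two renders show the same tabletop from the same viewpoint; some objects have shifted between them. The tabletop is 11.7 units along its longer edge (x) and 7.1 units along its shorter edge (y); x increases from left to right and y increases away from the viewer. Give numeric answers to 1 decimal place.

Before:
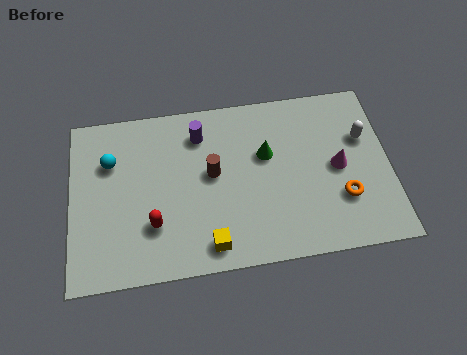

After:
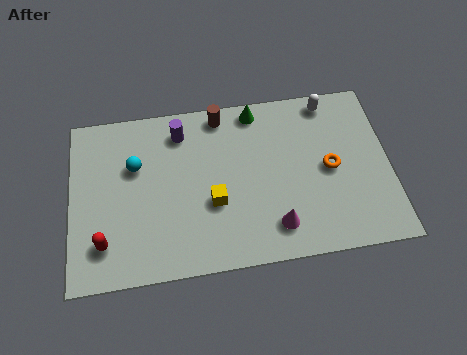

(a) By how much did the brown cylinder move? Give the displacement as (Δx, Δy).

(0.4, 2.4)

From the two frames, the brown cylinder sits at roughly (5.2, 3.9) before and (5.6, 6.3) after.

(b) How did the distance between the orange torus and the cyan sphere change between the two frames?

-1.6

Before: roughly 8.8 units apart; after: 7.2. That's 1.6 units closer together.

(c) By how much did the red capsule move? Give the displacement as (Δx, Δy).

(-1.8, -0.5)

The red capsule started near (3.0, 2.1) and ended near (1.2, 1.6).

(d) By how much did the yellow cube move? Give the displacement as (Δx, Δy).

(0.2, 1.7)

The yellow cube started near (5.0, 1.0) and ended near (5.2, 2.7).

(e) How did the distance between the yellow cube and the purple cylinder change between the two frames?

-1.3

Before: roughly 4.6 units apart; after: 3.3. That's 1.3 units closer together.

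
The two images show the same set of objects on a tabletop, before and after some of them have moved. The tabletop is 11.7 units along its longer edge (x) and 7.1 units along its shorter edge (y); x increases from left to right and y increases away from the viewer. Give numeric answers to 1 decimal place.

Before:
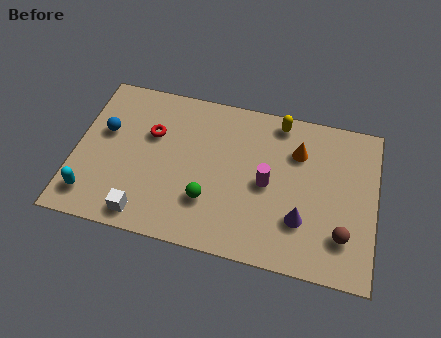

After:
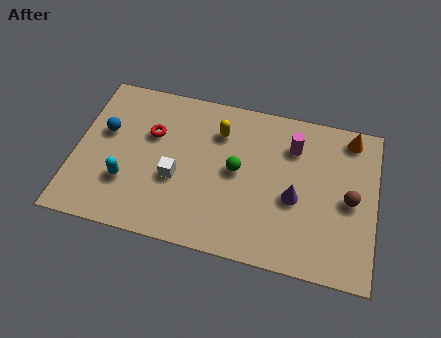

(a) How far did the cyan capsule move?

1.6

From (0.8, 1.3) to (2.1, 2.2), the cyan capsule covered √(1.3² + 0.9²) ≈ 1.6 units.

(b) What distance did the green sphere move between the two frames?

1.9

The green sphere moved from about (5.3, 2.1) to (6.3, 3.7), a distance of √(1.0² + 1.6²) ≈ 1.9.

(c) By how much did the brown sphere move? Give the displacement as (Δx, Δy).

(0.2, 1.6)

From the two frames, the brown sphere sits at roughly (10.5, 1.8) before and (10.7, 3.4) after.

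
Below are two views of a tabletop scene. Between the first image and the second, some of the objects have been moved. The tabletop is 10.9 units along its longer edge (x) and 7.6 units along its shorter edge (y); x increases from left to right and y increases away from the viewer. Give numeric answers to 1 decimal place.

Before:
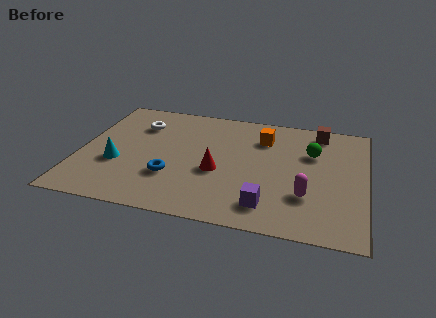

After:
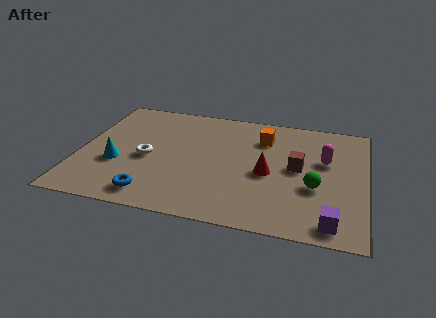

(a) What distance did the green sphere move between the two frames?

2.2

The green sphere moved from about (8.8, 5.1) to (9.0, 2.9), a distance of √(0.2² + 2.2²) ≈ 2.2.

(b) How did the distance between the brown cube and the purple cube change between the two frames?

-2.1

Before: roughly 5.5 units apart; after: 3.4. That's 2.1 units closer together.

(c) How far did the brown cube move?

2.7

The brown cube was near (9.0, 6.6) before and (8.3, 4.0) after, so it travelled √(0.7² + 2.6²) ≈ 2.7 units.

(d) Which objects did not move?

the orange cube and the cyan cone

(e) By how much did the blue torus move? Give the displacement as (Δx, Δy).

(-0.6, -1.3)

The blue torus was at about (3.6, 2.4) and moved to about (3.0, 1.1).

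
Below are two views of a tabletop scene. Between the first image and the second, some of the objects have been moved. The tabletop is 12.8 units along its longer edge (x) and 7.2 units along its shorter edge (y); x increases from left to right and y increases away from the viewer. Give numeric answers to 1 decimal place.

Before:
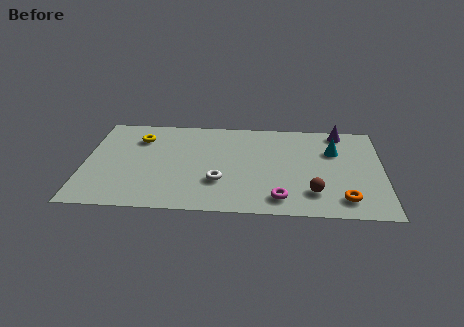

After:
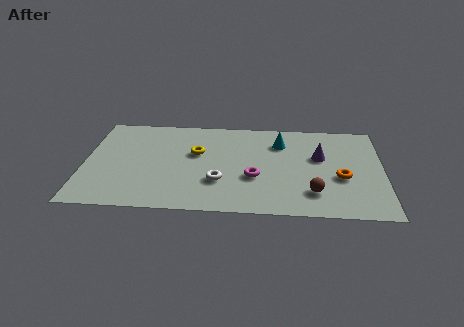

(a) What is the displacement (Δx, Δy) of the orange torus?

(-0.1, 1.6)

The orange torus was at about (11.1, 1.3) and moved to about (11.0, 2.9).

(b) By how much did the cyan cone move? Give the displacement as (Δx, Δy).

(-2.3, 0.5)

From the two frames, the cyan cone sits at roughly (10.7, 4.9) before and (8.4, 5.4) after.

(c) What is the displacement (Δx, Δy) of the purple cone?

(-0.9, -2.0)

The purple cone was at about (11.0, 6.4) and moved to about (10.1, 4.4).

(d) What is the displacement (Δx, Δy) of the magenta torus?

(-1.1, 1.5)

The magenta torus started near (8.4, 1.2) and ended near (7.3, 2.7).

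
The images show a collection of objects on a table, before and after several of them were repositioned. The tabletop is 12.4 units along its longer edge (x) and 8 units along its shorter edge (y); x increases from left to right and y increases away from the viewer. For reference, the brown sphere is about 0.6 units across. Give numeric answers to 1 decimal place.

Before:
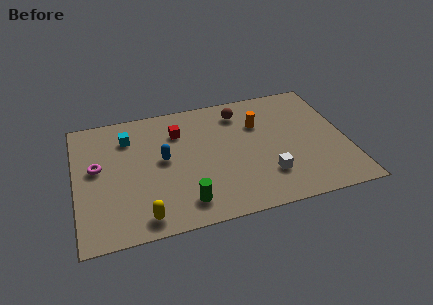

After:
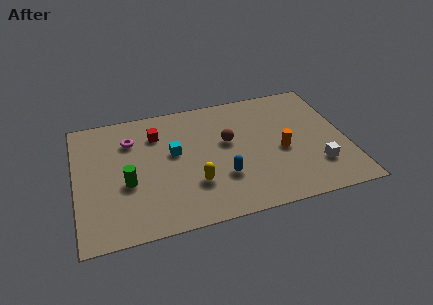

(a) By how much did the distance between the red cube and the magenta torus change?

-2.8

Before: roughly 4.0 units apart; after: 1.2. That's 2.8 units closer together.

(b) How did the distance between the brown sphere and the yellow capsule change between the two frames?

-4.4

Before: roughly 7.3 units apart; after: 2.9. That's 4.4 units closer together.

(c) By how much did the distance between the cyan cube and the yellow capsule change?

-2.8

Before: roughly 5.1 units apart; after: 2.3. That's 2.8 units closer together.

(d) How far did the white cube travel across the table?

2.3

From (8.6, 2.1) to (10.9, 2.1), the white cube covered √(2.3² + 0.0²) ≈ 2.3 units.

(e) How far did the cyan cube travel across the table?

2.5

The cyan cube moved from about (2.5, 6.1) to (4.5, 4.6), a distance of √(2.0² + 1.5²) ≈ 2.5.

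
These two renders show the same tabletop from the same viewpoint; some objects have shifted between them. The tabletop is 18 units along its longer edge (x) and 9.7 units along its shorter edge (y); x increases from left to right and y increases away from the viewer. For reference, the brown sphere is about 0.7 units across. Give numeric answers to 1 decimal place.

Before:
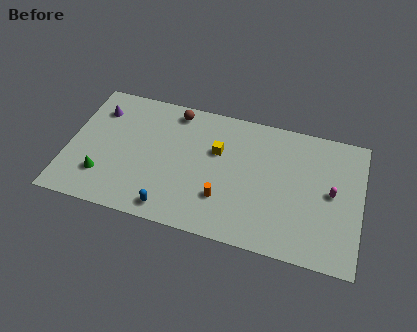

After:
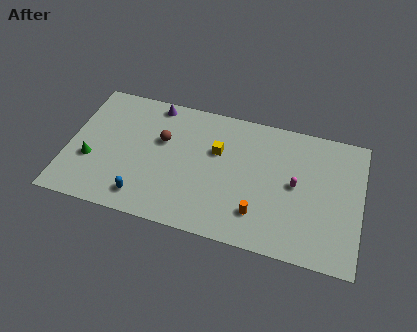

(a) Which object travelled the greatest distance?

the purple cone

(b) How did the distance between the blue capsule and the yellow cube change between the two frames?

+0.6

Before: roughly 5.6 units apart; after: 6.2. That's 0.6 units further apart.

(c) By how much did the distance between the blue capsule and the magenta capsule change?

-0.6

Before: roughly 10.3 units apart; after: 9.7. That's 0.6 units closer together.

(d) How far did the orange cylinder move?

2.3

The orange cylinder was near (9.7, 2.8) before and (11.9, 2.3) after, so it travelled √(2.2² + 0.5²) ≈ 2.3 units.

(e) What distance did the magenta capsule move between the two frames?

2.2

The magenta capsule was near (16.2, 5.0) before and (14.0, 5.0) after, so it travelled √(2.2² + 0.0²) ≈ 2.2 units.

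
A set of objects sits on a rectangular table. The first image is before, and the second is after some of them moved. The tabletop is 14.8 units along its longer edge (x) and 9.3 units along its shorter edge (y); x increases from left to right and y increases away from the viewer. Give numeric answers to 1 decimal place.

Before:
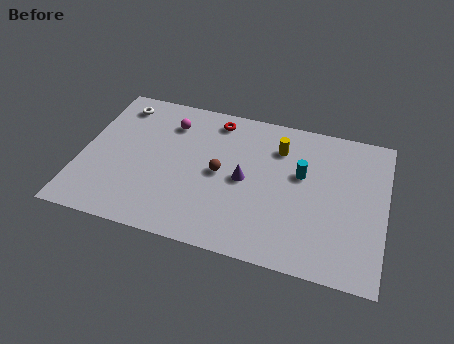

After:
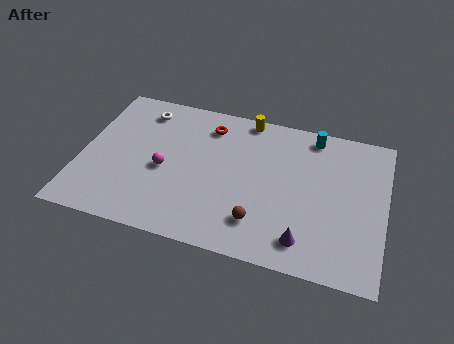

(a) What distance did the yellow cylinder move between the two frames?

2.3

The yellow cylinder moved from about (9.5, 7.0) to (7.8, 8.5), a distance of √(1.7² + 1.5²) ≈ 2.3.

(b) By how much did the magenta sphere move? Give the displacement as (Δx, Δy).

(0.0, -3.1)

From the two frames, the magenta sphere sits at roughly (4.1, 7.2) before and (4.1, 4.1) after.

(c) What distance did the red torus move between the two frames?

0.6

The red torus moved from about (6.3, 8.0) to (6.0, 7.5), a distance of √(0.3² + 0.5²) ≈ 0.6.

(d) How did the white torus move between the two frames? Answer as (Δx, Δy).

(1.2, -0.1)

From the two frames, the white torus sits at roughly (1.5, 7.8) before and (2.7, 7.7) after.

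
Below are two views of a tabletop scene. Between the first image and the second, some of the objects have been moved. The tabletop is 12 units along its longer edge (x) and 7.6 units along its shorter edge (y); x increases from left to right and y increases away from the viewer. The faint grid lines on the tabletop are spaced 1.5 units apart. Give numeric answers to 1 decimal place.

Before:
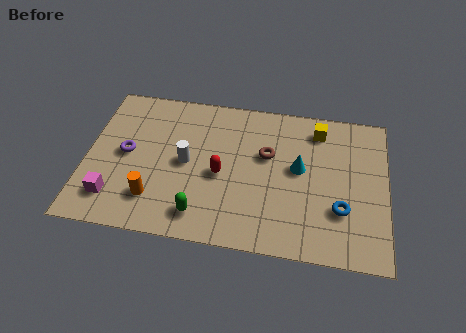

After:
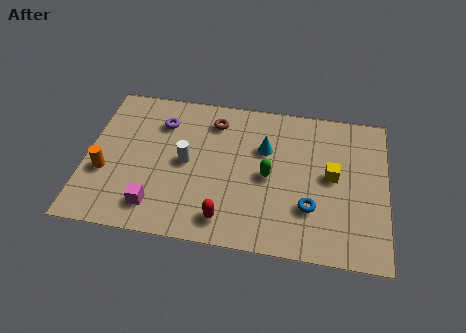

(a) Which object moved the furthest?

the green capsule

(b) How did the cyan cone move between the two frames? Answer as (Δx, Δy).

(-1.4, 0.8)

The cyan cone was at about (8.5, 4.2) and moved to about (7.1, 5.0).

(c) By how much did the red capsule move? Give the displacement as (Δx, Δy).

(0.3, -2.2)

From the two frames, the red capsule sits at roughly (5.4, 3.4) before and (5.7, 1.2) after.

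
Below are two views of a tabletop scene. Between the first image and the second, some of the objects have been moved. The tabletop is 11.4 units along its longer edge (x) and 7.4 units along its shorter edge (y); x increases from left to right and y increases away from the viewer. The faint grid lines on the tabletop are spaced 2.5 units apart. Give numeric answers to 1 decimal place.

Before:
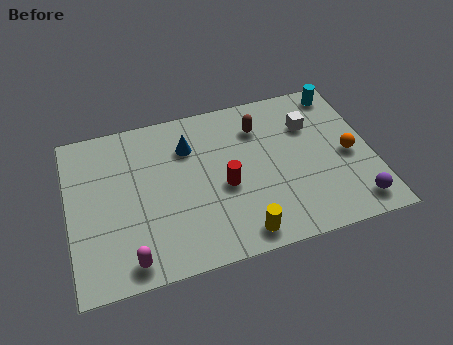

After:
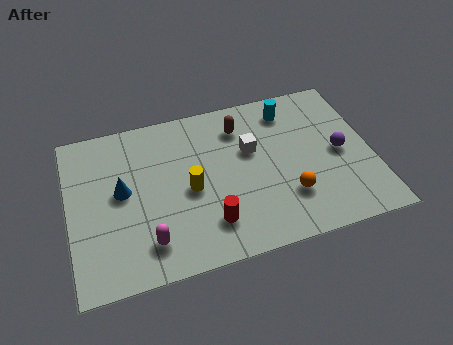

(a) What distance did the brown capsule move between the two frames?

0.7

The brown capsule moved from about (7.3, 5.6) to (6.6, 5.8), a distance of √(0.7² + 0.2²) ≈ 0.7.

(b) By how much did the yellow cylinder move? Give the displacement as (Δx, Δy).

(-1.7, 2.5)

The yellow cylinder started near (6.2, 0.9) and ended near (4.5, 3.4).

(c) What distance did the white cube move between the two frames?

2.4

The white cube was near (9.2, 5.2) before and (6.9, 4.6) after, so it travelled √(2.3² + 0.6²) ≈ 2.4 units.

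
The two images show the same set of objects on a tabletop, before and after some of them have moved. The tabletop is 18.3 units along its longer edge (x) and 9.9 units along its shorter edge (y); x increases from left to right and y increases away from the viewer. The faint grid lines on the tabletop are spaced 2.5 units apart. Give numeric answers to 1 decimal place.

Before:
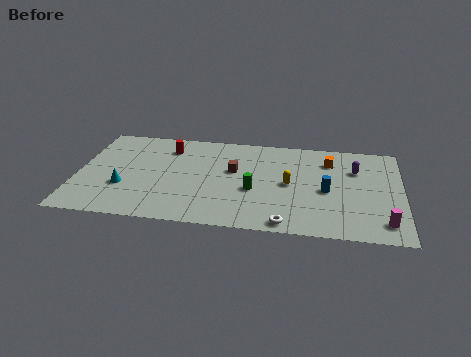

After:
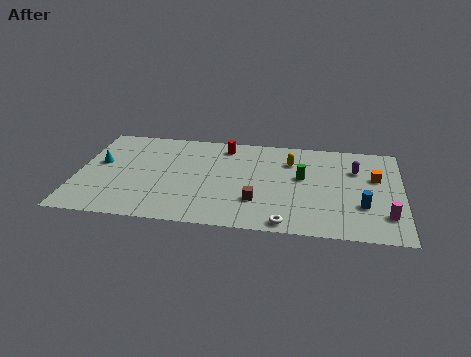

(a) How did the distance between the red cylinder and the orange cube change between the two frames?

-0.3

They were about 9.2 units apart before and 8.9 after — 0.3 units closer together.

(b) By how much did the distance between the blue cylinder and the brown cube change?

+0.4

Before: roughly 5.5 units apart; after: 5.9. That's 0.4 units further apart.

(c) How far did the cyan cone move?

2.7

The cyan cone was near (2.7, 3.4) before and (1.2, 5.7) after, so it travelled √(1.5² + 2.3²) ≈ 2.7 units.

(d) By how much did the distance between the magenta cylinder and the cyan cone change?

+1.8

The distance was about 14.7 in the first image and 16.5 in the second, so they moved 1.8 units further apart.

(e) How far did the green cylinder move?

3.2

The green cylinder moved from about (10.0, 4.0) to (12.7, 5.7), a distance of √(2.7² + 1.7²) ≈ 3.2.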